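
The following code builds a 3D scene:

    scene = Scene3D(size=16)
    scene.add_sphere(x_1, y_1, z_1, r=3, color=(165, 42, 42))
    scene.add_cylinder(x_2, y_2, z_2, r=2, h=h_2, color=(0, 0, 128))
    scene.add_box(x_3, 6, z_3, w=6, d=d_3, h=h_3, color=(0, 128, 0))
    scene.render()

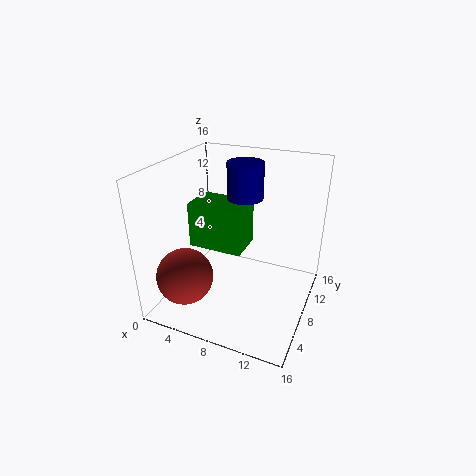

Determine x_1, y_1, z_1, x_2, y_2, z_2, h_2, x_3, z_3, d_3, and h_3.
x_1 = 4, y_1 = 3, z_1 = 5, x_2 = 8, y_2 = 10, z_2 = 12, h_2 = 4, x_3 = 3, z_3 = 7, d_3 = 4, h_3 = 5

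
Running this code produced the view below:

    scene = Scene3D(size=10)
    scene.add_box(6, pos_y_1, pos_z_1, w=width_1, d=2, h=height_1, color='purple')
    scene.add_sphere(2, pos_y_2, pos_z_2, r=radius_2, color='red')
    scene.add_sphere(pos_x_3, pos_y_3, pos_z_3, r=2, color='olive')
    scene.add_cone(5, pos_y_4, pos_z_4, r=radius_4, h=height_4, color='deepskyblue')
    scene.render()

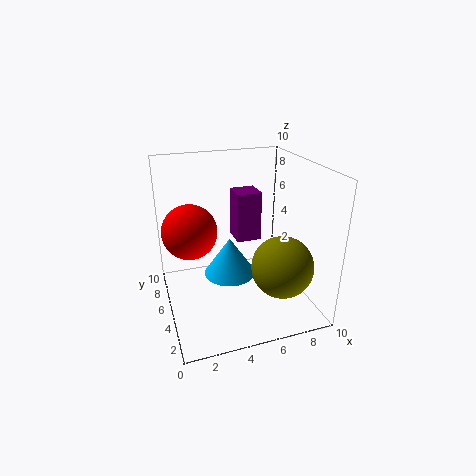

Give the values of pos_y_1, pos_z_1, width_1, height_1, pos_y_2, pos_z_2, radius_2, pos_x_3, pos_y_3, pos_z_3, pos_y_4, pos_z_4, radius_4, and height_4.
pos_y_1 = 8; pos_z_1 = 3; width_1 = 2; height_1 = 4; pos_y_2 = 7; pos_z_2 = 5; radius_2 = 2; pos_x_3 = 7; pos_y_3 = 2; pos_z_3 = 4; pos_y_4 = 7; pos_z_4 = 1; radius_4 = 2; height_4 = 3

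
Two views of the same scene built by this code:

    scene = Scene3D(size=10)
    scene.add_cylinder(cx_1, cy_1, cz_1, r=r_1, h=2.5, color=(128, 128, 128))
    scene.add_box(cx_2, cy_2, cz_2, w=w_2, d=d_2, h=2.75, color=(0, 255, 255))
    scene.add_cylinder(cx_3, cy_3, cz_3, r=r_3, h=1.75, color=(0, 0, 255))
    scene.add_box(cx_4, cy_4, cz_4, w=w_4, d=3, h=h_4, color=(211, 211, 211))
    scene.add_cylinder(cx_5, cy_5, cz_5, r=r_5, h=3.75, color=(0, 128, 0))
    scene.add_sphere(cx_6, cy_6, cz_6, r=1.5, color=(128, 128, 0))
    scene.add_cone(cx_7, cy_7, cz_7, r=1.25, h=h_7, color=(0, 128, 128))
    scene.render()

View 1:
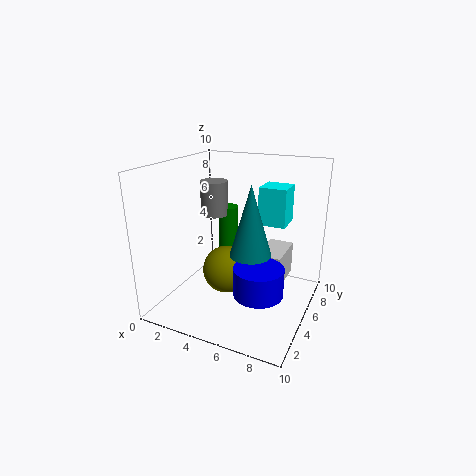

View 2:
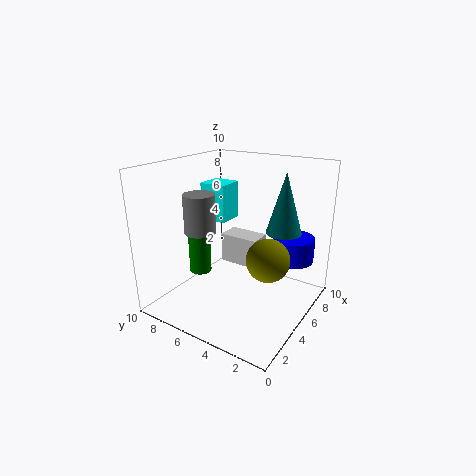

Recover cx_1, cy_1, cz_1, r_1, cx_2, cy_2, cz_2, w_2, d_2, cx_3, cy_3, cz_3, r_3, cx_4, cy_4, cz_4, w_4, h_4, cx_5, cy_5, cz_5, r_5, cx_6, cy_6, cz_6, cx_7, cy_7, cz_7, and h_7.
cx_1 = 2.5; cy_1 = 6.25; cz_1 = 6; r_1 = 1; cx_2 = 5.75; cy_2 = 6.75; cz_2 = 5.5; w_2 = 2; d_2 = 2; cx_3 = 7.75; cy_3 = 2; cz_3 = 3; r_3 = 1.5; cx_4 = 6.5; cy_4 = 4.5; cz_4 = 2; w_4 = 1.75; h_4 = 2.25; cx_5 = 3.25; cy_5 = 7; cz_5 = 2.75; r_5 = 0.75; cx_6 = 5.25; cy_6 = 2.75; cz_6 = 3.75; cx_7 = 7; cy_7 = 2.5; cz_7 = 5.25; h_7 = 4.25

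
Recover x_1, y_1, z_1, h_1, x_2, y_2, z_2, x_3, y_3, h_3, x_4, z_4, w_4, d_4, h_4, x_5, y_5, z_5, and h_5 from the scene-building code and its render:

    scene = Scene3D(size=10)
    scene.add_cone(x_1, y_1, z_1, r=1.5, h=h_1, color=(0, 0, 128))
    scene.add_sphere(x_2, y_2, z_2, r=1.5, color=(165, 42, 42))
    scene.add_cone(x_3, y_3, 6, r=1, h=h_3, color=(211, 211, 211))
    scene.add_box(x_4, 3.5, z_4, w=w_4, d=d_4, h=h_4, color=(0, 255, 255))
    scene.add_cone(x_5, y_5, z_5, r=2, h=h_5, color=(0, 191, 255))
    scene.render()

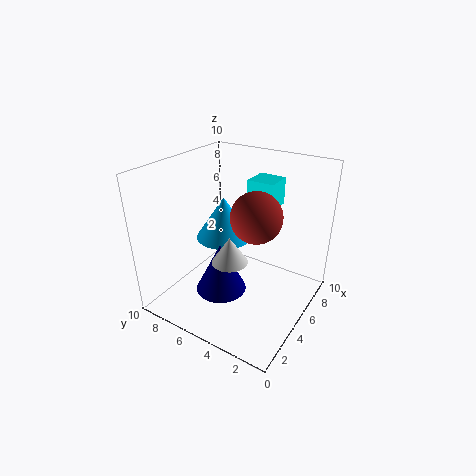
x_1 = 1.5
y_1 = 4
z_1 = 3.5
h_1 = 3
x_2 = 3
y_2 = 2.5
z_2 = 8
x_3 = 1
y_3 = 3
h_3 = 1.5
x_4 = 7
z_4 = 6.5
w_4 = 2
d_4 = 2
h_4 = 2
x_5 = 5.5
y_5 = 6.5
z_5 = 4.5
h_5 = 3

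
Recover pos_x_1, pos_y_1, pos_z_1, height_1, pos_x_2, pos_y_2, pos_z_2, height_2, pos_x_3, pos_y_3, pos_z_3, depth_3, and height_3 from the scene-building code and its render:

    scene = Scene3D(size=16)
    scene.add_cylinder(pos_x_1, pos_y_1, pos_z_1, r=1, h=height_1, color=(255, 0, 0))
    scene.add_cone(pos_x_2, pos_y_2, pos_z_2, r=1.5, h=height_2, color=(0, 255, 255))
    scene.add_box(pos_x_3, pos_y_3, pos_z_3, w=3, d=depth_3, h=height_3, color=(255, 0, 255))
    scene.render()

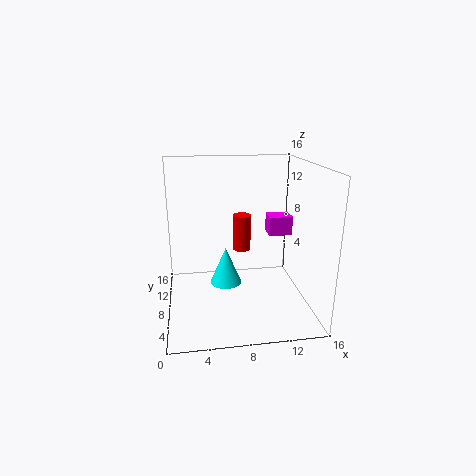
pos_x_1 = 8.5, pos_y_1 = 8.5, pos_z_1 = 6.5, height_1 = 4, pos_x_2 = 6, pos_y_2 = 3, pos_z_2 = 5.5, height_2 = 3.5, pos_x_3 = 13, pos_y_3 = 13, pos_z_3 = 6, depth_3 = 2.5, height_3 = 2.5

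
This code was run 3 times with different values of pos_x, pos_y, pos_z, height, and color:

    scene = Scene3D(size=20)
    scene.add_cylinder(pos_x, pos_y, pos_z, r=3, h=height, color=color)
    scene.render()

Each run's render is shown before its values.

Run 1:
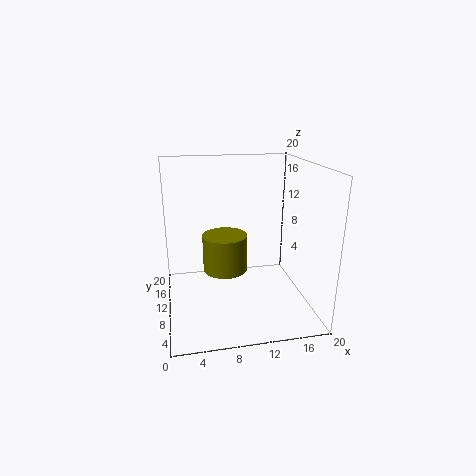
pos_x = 8; pos_y = 9; pos_z = 6; height = 5; color = 'olive'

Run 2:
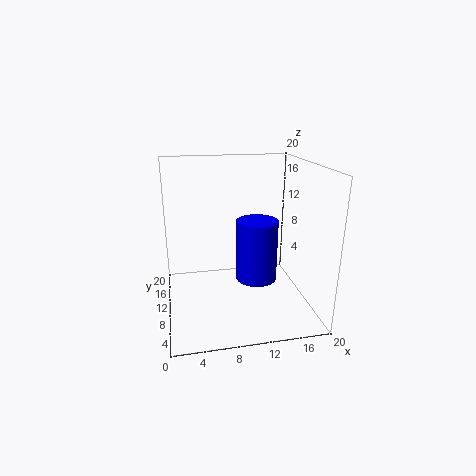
pos_x = 13; pos_y = 11; pos_z = 3; height = 9; color = 'blue'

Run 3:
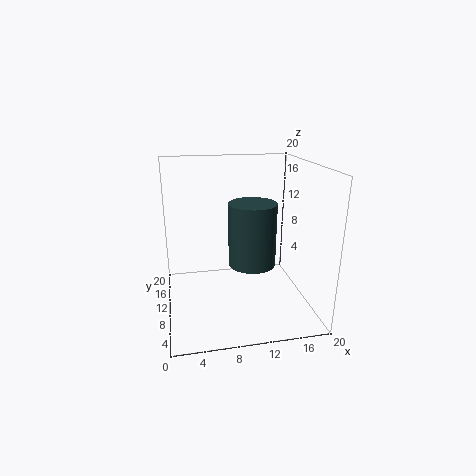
pos_x = 11; pos_y = 6; pos_z = 8; height = 8; color = 'darkslategray'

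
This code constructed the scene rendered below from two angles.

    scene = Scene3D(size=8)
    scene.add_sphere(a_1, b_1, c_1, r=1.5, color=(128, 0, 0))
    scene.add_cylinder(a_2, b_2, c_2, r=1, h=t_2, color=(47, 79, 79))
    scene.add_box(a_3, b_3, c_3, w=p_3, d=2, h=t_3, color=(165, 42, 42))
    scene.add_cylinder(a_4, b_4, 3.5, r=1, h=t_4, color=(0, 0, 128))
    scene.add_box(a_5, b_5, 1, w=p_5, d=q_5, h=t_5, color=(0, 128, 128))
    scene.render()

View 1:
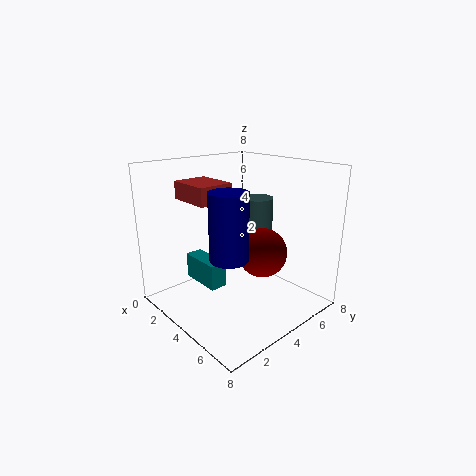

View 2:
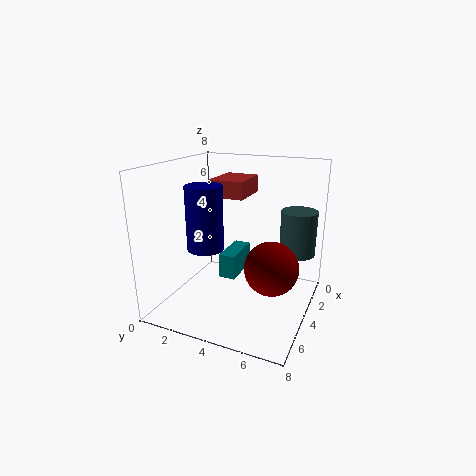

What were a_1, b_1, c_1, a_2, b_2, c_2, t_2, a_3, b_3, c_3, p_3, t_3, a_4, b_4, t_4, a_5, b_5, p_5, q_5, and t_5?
a_1 = 4, b_1 = 6, c_1 = 2.5, a_2 = 2.5, b_2 = 7, c_2 = 3, t_2 = 2.5, a_3 = 1, b_3 = 2, c_3 = 6, p_3 = 2.5, t_3 = 1, a_4 = 5, b_4 = 2.5, t_4 = 3.5, a_5 = 1, b_5 = 2.5, p_5 = 2.5, q_5 = 1, t_5 = 1.5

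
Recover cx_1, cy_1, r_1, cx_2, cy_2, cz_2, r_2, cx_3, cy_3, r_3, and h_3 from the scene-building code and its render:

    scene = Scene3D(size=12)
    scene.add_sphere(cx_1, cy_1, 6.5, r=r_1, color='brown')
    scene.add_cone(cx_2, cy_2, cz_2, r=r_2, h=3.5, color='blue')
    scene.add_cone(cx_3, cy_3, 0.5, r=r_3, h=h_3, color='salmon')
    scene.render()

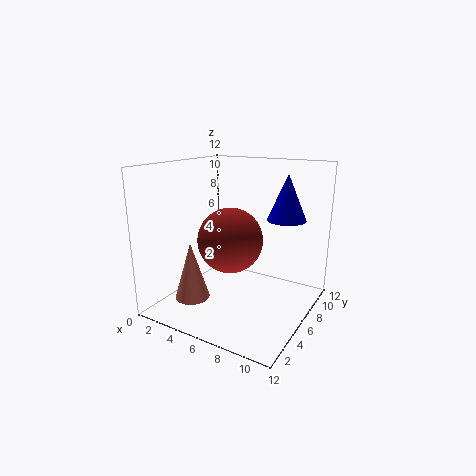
cx_1 = 6.5
cy_1 = 4
r_1 = 2.5
cx_2 = 10
cy_2 = 6.5
cz_2 = 8
r_2 = 1.5
cx_3 = 2.5
cy_3 = 4
r_3 = 1.5
h_3 = 5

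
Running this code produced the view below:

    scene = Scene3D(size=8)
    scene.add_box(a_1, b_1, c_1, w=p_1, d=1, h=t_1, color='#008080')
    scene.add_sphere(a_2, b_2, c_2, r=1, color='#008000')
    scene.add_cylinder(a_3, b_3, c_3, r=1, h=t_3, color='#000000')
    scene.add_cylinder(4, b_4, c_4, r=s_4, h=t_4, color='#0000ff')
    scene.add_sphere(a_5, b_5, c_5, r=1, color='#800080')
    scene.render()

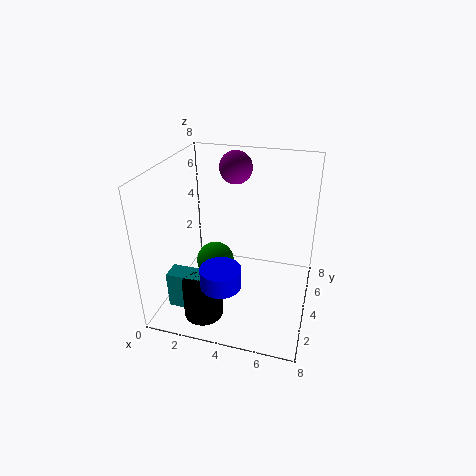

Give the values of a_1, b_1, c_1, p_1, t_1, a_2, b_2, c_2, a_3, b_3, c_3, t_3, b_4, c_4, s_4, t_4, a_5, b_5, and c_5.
a_1 = 1, b_1 = 1, c_1 = 1, p_1 = 2, t_1 = 2, a_2 = 3, b_2 = 3, c_2 = 3, a_3 = 3, b_3 = 1, c_3 = 1, t_3 = 2, b_4 = 1, c_4 = 3, s_4 = 1, t_4 = 1, a_5 = 3, b_5 = 7, c_5 = 7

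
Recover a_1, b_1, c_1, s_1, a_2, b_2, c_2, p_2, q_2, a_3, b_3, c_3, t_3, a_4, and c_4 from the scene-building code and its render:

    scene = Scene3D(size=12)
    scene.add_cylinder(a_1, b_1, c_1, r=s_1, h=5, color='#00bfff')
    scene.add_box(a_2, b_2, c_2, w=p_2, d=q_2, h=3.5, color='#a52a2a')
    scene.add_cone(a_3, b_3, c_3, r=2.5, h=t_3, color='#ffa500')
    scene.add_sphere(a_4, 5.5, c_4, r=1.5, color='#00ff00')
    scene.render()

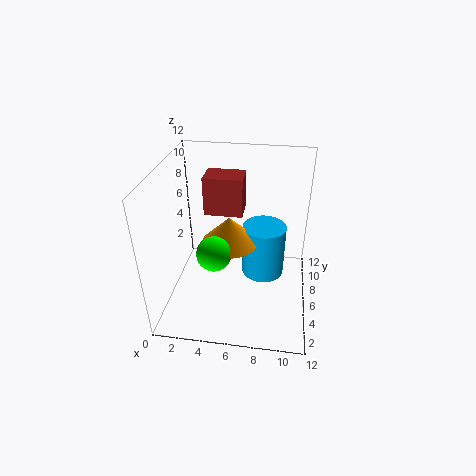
a_1 = 8; b_1 = 9; c_1 = 0.5; s_1 = 2; a_2 = 2.5; b_2 = 8.5; c_2 = 6.5; p_2 = 3.5; q_2 = 2.5; a_3 = 5; b_3 = 7.5; c_3 = 4.5; t_3 = 2.5; a_4 = 4; c_4 = 4.5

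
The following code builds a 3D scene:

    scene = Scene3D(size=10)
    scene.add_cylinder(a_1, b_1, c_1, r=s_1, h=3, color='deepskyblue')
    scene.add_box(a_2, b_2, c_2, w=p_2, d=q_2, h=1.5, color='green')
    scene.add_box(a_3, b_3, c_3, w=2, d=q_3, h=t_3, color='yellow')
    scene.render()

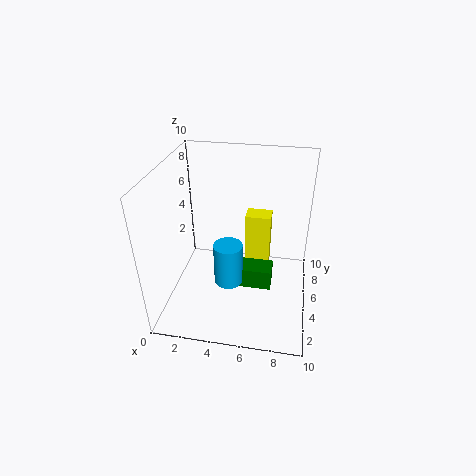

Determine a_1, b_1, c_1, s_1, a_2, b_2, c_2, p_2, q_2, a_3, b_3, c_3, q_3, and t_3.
a_1 = 4.5; b_1 = 4; c_1 = 2; s_1 = 1; a_2 = 4.5; b_2 = 4; c_2 = 1.5; p_2 = 3; q_2 = 1.5; a_3 = 5; b_3 = 8; c_3 = 0.5; q_3 = 1.5; t_3 = 4.5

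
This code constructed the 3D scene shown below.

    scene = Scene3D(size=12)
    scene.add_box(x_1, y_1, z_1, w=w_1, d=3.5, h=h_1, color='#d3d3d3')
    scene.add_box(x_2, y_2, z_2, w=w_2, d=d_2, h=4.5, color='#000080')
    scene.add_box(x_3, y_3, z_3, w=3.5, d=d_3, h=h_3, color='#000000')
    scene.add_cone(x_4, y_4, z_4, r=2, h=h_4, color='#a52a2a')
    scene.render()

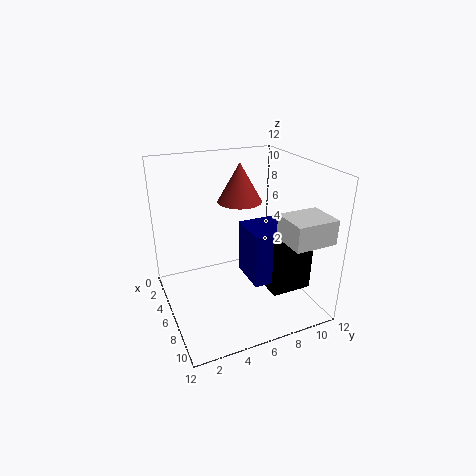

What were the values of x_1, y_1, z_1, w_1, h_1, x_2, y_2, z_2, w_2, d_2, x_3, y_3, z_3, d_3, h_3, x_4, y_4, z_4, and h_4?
x_1 = 8
y_1 = 8.5
z_1 = 6.5
w_1 = 3
h_1 = 2
x_2 = 5
y_2 = 6.5
z_2 = 2.5
w_2 = 3.5
d_2 = 4
x_3 = 5.5
y_3 = 8
z_3 = 1.5
d_3 = 3.5
h_3 = 5
x_4 = 3
y_4 = 7.5
z_4 = 8
h_4 = 3.5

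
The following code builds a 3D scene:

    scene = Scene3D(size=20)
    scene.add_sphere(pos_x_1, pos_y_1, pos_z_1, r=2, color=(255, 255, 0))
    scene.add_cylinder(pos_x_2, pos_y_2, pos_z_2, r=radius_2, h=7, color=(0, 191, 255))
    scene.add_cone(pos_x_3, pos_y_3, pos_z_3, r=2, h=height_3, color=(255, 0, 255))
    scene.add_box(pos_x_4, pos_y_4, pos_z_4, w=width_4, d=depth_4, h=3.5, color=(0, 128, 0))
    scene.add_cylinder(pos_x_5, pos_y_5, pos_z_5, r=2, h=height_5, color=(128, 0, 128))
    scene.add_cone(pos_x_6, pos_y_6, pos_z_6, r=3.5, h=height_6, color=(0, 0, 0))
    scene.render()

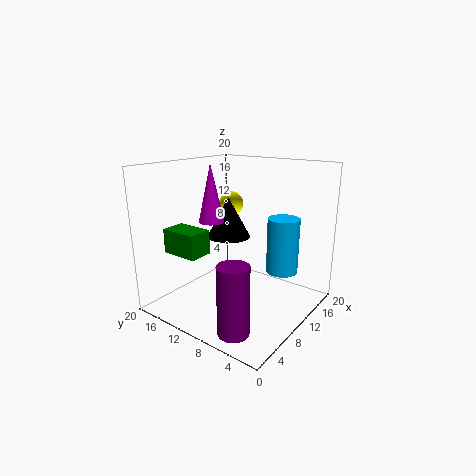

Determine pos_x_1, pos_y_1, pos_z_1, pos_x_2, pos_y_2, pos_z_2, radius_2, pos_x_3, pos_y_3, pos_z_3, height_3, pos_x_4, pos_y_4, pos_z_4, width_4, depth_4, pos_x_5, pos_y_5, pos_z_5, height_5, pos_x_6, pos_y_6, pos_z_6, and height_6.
pos_x_1 = 17.5, pos_y_1 = 17, pos_z_1 = 12.5, pos_x_2 = 10, pos_y_2 = 3, pos_z_2 = 7, radius_2 = 2, pos_x_3 = 12.5, pos_y_3 = 17, pos_z_3 = 10.5, height_3 = 9, pos_x_4 = 4.5, pos_y_4 = 13.5, pos_z_4 = 7.5, width_4 = 3.5, depth_4 = 5.5, pos_x_5 = 3, pos_y_5 = 5.5, pos_z_5 = 0.5, height_5 = 9, pos_x_6 = 15.5, pos_y_6 = 16, pos_z_6 = 7.5, height_6 = 6.5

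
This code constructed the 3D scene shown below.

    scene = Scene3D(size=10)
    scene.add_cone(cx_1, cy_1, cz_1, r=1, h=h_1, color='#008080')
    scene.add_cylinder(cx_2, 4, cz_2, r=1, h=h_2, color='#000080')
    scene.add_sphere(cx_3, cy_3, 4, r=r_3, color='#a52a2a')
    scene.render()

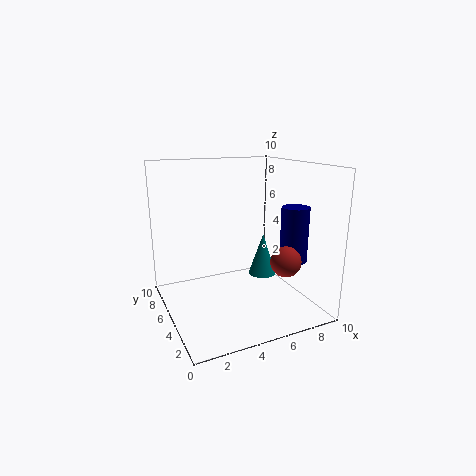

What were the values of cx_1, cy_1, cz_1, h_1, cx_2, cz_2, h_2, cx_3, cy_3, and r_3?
cx_1 = 7; cy_1 = 5; cz_1 = 2; h_1 = 3; cx_2 = 9; cz_2 = 3; h_2 = 4; cx_3 = 7; cy_3 = 2; r_3 = 1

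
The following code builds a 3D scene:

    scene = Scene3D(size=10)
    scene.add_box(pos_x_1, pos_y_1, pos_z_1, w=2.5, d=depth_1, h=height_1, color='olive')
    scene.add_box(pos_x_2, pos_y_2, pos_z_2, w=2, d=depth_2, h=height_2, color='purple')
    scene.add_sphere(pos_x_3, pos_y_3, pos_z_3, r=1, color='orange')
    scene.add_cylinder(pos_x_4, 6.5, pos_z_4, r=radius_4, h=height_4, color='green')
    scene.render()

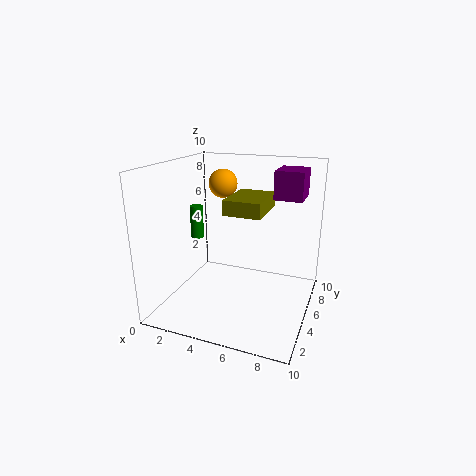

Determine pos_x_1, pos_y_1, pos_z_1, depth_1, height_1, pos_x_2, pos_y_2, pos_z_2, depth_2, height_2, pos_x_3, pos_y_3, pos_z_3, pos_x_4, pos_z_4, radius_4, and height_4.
pos_x_1 = 4.5
pos_y_1 = 3.5
pos_z_1 = 7
depth_1 = 3.5
height_1 = 1
pos_x_2 = 7
pos_y_2 = 6.5
pos_z_2 = 7.5
depth_2 = 2.5
height_2 = 2
pos_x_3 = 3.5
pos_y_3 = 6
pos_z_3 = 8.5
pos_x_4 = 1
pos_z_4 = 4
radius_4 = 0.5
height_4 = 2.5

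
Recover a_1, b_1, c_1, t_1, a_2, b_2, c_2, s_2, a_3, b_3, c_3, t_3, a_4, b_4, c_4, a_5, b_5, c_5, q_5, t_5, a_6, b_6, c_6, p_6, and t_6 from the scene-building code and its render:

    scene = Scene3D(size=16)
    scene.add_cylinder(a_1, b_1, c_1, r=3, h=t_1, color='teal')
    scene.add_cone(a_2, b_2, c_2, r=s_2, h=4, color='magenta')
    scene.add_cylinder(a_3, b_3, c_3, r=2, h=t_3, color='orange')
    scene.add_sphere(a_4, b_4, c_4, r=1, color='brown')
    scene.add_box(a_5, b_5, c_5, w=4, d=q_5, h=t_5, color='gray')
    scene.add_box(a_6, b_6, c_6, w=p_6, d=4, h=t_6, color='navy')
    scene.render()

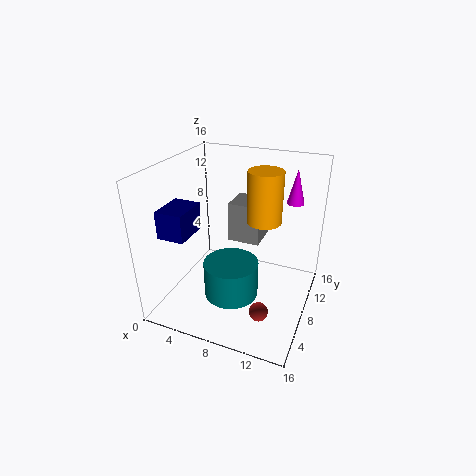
a_1 = 8
b_1 = 6
c_1 = 2
t_1 = 4
a_2 = 13
b_2 = 13
c_2 = 11
s_2 = 1
a_3 = 10
b_3 = 11
c_3 = 9
t_3 = 6
a_4 = 12
b_4 = 4
c_4 = 2
a_5 = 5
b_5 = 12
c_5 = 5
q_5 = 4
t_5 = 5
a_6 = 1
b_6 = 3
c_6 = 9
p_6 = 3
t_6 = 3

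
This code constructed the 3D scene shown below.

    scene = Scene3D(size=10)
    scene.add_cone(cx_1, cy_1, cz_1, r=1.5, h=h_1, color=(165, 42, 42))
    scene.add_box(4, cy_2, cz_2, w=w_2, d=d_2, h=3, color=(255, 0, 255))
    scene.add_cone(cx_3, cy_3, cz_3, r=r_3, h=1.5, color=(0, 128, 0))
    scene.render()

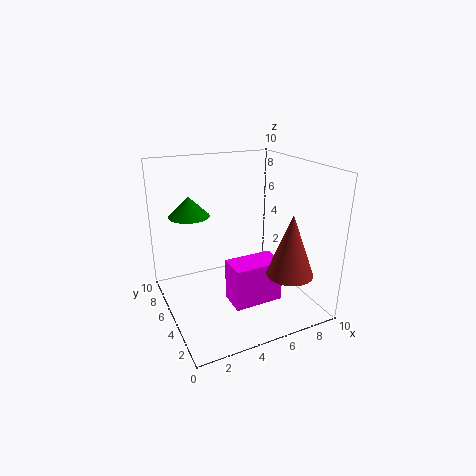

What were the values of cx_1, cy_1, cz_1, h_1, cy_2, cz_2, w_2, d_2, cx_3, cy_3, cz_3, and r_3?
cx_1 = 7
cy_1 = 1.5
cz_1 = 3.5
h_1 = 4
cy_2 = 3
cz_2 = 0.5
w_2 = 3.5
d_2 = 2
cx_3 = 2.5
cy_3 = 8
cz_3 = 6
r_3 = 1.5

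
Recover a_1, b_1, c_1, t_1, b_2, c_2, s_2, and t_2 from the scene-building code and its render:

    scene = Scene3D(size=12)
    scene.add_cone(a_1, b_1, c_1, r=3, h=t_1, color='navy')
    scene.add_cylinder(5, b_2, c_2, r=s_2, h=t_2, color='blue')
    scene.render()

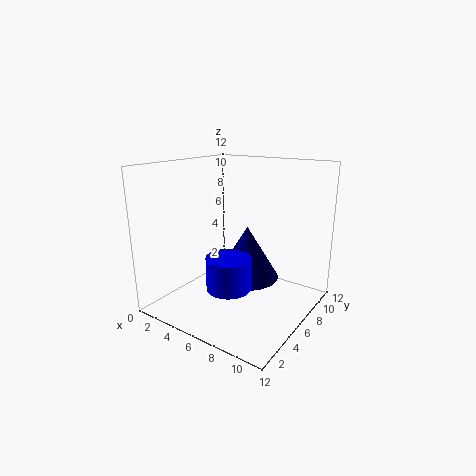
a_1 = 5
b_1 = 9
c_1 = 1
t_1 = 5
b_2 = 6
c_2 = 1
s_2 = 2
t_2 = 3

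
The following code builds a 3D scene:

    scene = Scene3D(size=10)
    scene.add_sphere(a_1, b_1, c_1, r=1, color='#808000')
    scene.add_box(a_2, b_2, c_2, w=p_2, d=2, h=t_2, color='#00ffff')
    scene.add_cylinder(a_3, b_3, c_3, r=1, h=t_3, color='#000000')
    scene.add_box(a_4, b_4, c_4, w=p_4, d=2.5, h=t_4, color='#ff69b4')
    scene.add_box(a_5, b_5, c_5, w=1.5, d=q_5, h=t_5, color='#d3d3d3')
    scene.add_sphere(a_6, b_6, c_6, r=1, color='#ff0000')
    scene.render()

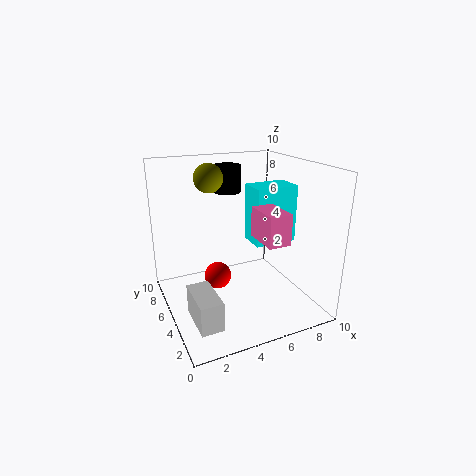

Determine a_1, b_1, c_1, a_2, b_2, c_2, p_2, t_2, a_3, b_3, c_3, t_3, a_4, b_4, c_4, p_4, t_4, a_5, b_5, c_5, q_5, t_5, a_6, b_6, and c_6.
a_1 = 3.5
b_1 = 6.5
c_1 = 9
a_2 = 6
b_2 = 4
c_2 = 4.5
p_2 = 3
t_2 = 4
a_3 = 5.5
b_3 = 8
c_3 = 7.5
t_3 = 2
a_4 = 5.5
b_4 = 1.5
c_4 = 5.5
p_4 = 1.5
t_4 = 2
a_5 = 1
b_5 = 1.5
c_5 = 0.5
q_5 = 3
t_5 = 2
a_6 = 4
b_6 = 6.5
c_6 = 1.5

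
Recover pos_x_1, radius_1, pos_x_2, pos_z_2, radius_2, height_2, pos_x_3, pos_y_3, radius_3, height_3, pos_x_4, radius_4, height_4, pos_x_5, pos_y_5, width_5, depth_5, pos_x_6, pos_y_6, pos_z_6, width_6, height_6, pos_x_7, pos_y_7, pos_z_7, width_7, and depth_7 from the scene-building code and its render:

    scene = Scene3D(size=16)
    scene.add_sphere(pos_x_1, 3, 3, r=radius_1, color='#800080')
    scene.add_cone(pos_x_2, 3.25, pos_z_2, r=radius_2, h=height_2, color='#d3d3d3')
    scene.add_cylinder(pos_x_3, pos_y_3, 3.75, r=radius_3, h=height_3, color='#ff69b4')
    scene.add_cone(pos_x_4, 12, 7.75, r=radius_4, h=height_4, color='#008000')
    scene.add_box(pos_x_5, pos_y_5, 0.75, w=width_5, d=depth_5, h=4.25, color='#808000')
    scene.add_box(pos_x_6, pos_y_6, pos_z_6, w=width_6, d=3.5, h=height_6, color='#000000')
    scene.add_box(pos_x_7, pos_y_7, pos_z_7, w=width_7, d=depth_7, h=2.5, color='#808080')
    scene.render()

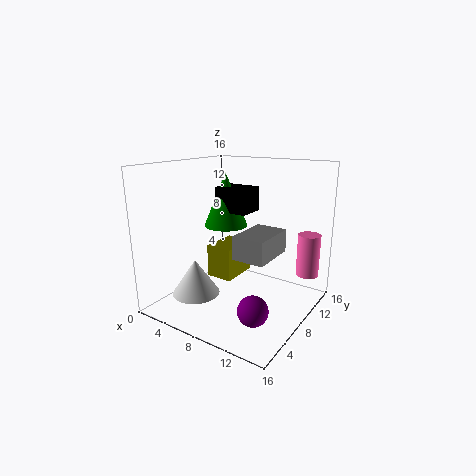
pos_x_1 = 13, radius_1 = 1.5, pos_x_2 = 5.75, pos_z_2 = 2.75, radius_2 = 2.5, height_2 = 3.75, pos_x_3 = 14.75, pos_y_3 = 12, radius_3 = 1.25, height_3 = 4.75, pos_x_4 = 3.5, radius_4 = 2.75, height_4 = 6.75, pos_x_5 = 1.5, pos_y_5 = 10.5, width_5 = 3.5, depth_5 = 5, pos_x_6 = 2.75, pos_y_6 = 10.75, pos_z_6 = 9.75, width_6 = 4.25, height_6 = 3, pos_x_7 = 9.25, pos_y_7 = 5, pos_z_7 = 6.75, width_7 = 3.5, depth_7 = 5.25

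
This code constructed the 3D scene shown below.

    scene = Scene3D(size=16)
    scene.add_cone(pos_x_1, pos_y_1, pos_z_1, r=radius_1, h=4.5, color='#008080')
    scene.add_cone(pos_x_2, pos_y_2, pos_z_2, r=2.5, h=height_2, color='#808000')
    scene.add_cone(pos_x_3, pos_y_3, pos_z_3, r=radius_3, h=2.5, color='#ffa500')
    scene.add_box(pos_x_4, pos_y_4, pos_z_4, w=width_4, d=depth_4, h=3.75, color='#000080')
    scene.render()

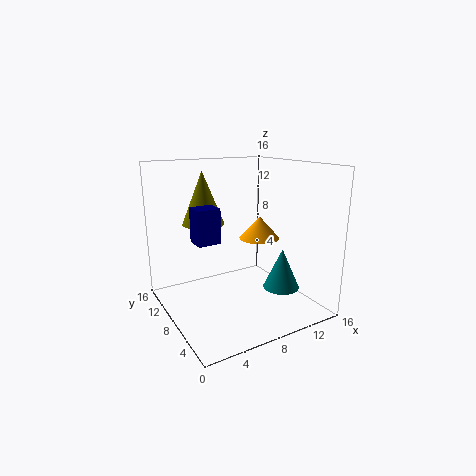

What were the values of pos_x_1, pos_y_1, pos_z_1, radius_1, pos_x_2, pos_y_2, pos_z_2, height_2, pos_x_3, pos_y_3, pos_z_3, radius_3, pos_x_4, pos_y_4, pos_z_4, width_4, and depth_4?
pos_x_1 = 11.75
pos_y_1 = 4.75
pos_z_1 = 2.5
radius_1 = 2
pos_x_2 = 6
pos_y_2 = 12.75
pos_z_2 = 8.75
height_2 = 6.25
pos_x_3 = 10.5
pos_y_3 = 7.5
pos_z_3 = 7.75
radius_3 = 2.25
pos_x_4 = 3
pos_y_4 = 7.25
pos_z_4 = 8
width_4 = 2.5
depth_4 = 2.25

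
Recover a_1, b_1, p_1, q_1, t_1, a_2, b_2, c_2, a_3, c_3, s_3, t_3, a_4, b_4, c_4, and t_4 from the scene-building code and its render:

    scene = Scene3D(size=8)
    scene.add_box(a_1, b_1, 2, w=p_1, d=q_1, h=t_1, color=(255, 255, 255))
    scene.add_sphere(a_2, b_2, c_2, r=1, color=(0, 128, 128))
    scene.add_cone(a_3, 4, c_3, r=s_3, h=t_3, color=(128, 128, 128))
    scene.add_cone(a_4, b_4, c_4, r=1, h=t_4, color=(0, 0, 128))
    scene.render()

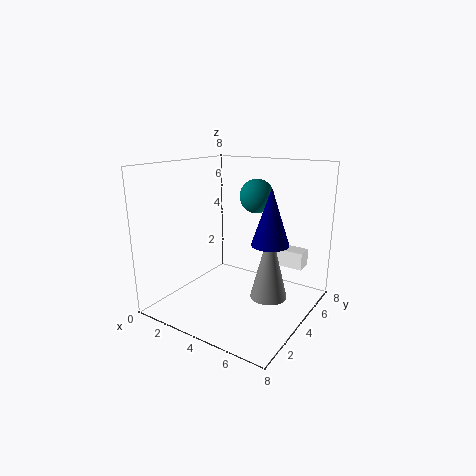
a_1 = 5, b_1 = 6, p_1 = 2, q_1 = 1, t_1 = 1, a_2 = 4, b_2 = 6, c_2 = 6, a_3 = 6, c_3 = 1, s_3 = 1, t_3 = 4, a_4 = 6, b_4 = 4, c_4 = 4, t_4 = 3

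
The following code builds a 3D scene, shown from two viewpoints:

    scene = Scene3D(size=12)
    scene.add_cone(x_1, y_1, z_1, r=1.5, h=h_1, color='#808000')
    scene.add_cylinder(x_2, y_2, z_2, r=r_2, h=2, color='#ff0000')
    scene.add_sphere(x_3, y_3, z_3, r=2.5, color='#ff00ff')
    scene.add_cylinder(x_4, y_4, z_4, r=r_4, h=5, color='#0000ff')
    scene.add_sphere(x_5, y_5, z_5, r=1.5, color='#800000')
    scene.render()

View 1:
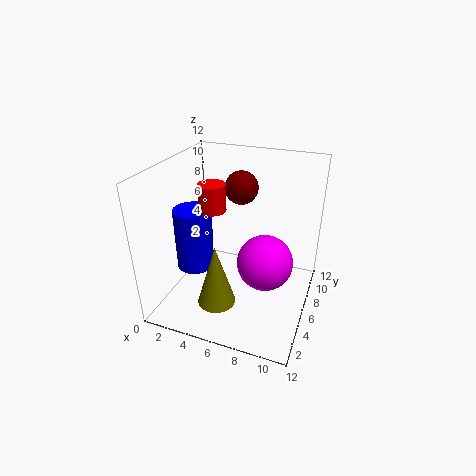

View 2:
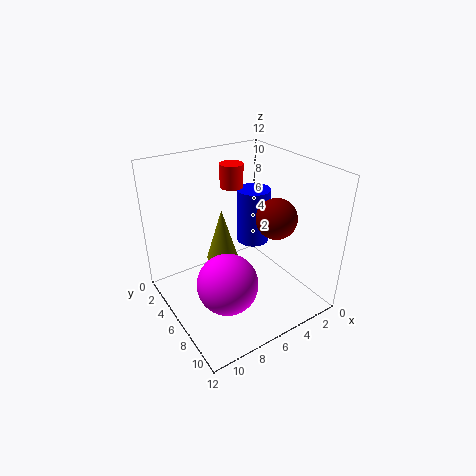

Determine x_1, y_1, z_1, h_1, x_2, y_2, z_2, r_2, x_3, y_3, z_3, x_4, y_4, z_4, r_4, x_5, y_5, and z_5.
x_1 = 5.5, y_1 = 2.5, z_1 = 2, h_1 = 5, x_2 = 5, y_2 = 3.5, z_2 = 9.5, r_2 = 1, x_3 = 8, y_3 = 7.5, z_3 = 3, x_4 = 3, y_4 = 4, z_4 = 4, r_4 = 1.5, x_5 = 5, y_5 = 9.5, z_5 = 9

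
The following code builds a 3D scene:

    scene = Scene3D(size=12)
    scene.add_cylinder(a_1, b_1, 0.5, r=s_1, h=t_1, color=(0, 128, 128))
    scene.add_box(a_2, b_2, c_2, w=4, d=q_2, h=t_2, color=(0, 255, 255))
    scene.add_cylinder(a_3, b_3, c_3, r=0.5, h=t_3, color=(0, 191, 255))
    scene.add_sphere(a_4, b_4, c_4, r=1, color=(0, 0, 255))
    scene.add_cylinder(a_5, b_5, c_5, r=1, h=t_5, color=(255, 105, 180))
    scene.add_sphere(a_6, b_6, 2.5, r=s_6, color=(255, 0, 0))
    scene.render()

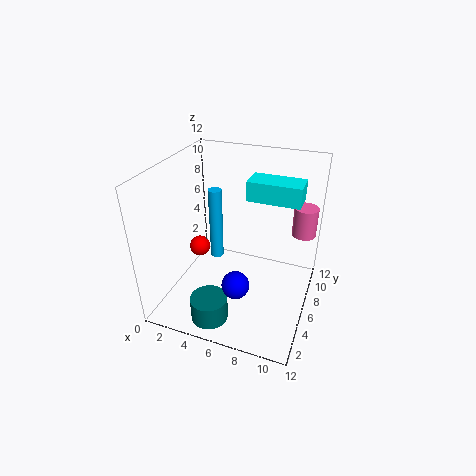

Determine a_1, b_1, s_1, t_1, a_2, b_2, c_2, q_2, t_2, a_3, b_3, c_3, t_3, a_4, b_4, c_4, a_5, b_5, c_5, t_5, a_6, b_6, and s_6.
a_1 = 5; b_1 = 2; s_1 = 1.5; t_1 = 2; a_2 = 7; b_2 = 5; c_2 = 10; q_2 = 2; t_2 = 1.5; a_3 = 5; b_3 = 4; c_3 = 5.5; t_3 = 5.5; a_4 = 7.5; b_4 = 1.5; c_4 = 5; a_5 = 11; b_5 = 8.5; c_5 = 6; t_5 = 2.5; a_6 = 1; b_6 = 8.5; s_6 = 1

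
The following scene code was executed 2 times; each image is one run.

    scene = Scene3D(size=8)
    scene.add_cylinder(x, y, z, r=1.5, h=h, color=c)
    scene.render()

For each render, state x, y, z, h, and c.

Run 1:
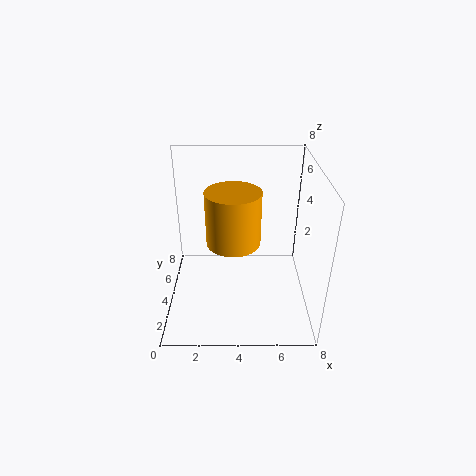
x = 3.75, y = 4, z = 3.75, h = 3, c = 'orange'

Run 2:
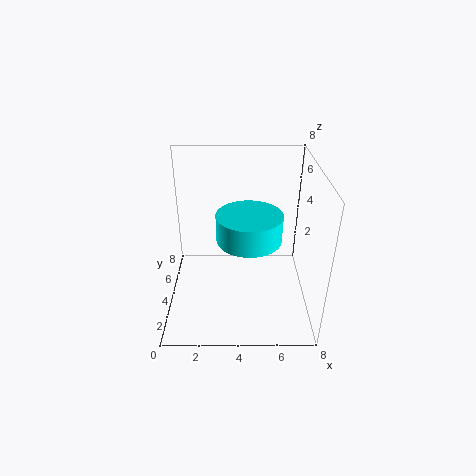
x = 4.5, y = 1.5, z = 5.5, h = 1.25, c = 'cyan'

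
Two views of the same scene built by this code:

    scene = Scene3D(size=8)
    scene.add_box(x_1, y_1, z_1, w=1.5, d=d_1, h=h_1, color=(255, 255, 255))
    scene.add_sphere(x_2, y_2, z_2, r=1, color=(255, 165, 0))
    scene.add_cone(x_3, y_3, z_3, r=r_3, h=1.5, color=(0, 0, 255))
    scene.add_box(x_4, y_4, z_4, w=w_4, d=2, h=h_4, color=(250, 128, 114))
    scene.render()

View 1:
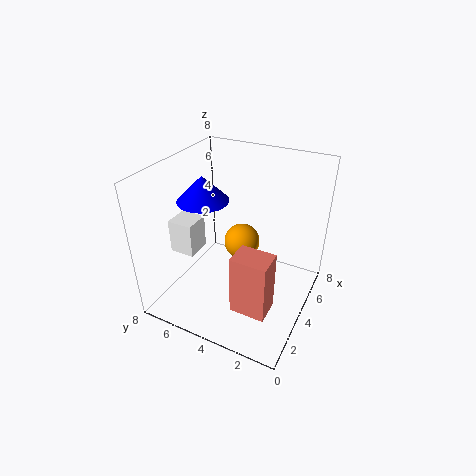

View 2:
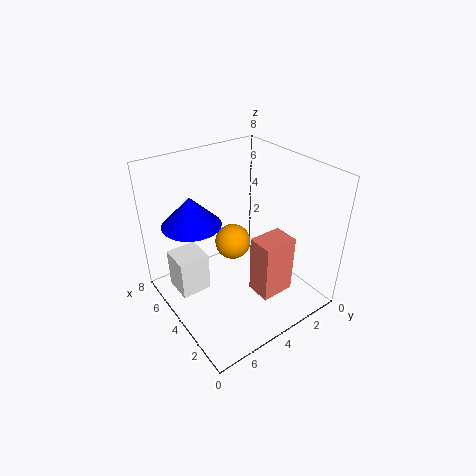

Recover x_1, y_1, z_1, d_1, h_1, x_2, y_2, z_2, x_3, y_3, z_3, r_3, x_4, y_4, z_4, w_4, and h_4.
x_1 = 3, y_1 = 6.5, z_1 = 2.5, d_1 = 1.5, h_1 = 2, x_2 = 4.5, y_2 = 4, z_2 = 3.5, x_3 = 4.5, y_3 = 6.5, z_3 = 5.5, r_3 = 1.5, x_4 = 2, y_4 = 1.5, z_4 = 0.5, w_4 = 1.5, h_4 = 3.5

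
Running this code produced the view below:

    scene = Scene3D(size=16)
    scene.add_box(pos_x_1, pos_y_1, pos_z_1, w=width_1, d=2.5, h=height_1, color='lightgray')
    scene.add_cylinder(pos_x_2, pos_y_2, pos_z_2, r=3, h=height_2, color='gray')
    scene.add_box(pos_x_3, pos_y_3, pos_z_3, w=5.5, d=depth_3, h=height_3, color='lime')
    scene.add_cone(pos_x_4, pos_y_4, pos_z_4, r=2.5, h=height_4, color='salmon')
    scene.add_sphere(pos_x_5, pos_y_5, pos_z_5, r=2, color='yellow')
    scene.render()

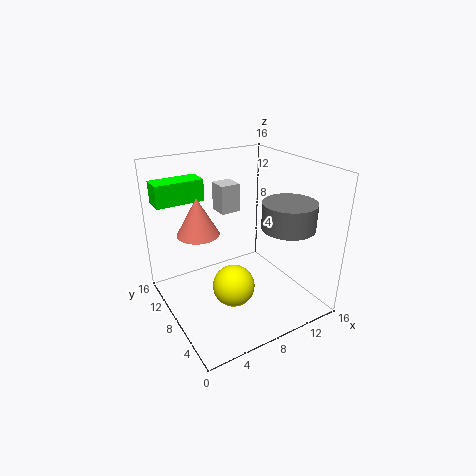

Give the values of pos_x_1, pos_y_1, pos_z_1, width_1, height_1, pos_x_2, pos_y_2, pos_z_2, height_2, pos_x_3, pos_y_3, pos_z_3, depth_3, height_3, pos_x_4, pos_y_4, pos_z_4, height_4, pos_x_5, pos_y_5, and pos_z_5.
pos_x_1 = 8.5; pos_y_1 = 12.5; pos_z_1 = 9; width_1 = 2.5; height_1 = 3.5; pos_x_2 = 13; pos_y_2 = 5.5; pos_z_2 = 9; height_2 = 3; pos_x_3 = 0.5; pos_y_3 = 12; pos_z_3 = 11.5; depth_3 = 2.5; height_3 = 2.5; pos_x_4 = 5; pos_y_4 = 12; pos_z_4 = 7.5; height_4 = 4.5; pos_x_5 = 4.5; pos_y_5 = 3; pos_z_5 = 6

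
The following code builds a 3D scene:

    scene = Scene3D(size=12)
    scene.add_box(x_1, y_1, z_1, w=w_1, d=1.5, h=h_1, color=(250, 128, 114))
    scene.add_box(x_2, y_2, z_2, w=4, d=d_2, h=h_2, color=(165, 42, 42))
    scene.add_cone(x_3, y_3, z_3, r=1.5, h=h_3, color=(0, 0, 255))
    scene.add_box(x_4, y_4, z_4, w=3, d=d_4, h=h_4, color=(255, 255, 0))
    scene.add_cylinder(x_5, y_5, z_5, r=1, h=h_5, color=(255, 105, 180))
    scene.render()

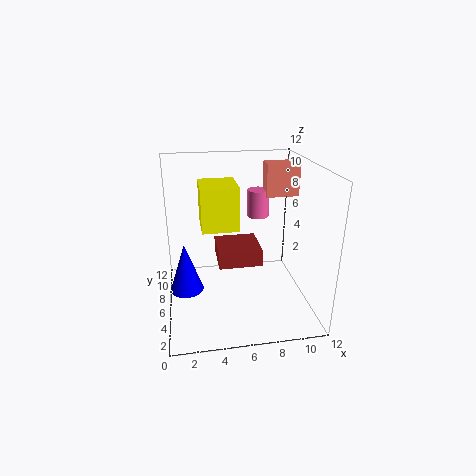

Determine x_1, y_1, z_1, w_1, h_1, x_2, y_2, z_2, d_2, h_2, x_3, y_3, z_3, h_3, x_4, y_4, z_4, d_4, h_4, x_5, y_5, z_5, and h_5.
x_1 = 9
y_1 = 8.5
z_1 = 8.5
w_1 = 3
h_1 = 3
x_2 = 4.5
y_2 = 7
z_2 = 2.5
d_2 = 4
h_2 = 1.5
x_3 = 1.5
y_3 = 7.5
z_3 = 0.5
h_3 = 4.5
x_4 = 3
y_4 = 5
z_4 = 7
d_4 = 3.5
h_4 = 3.5
x_5 = 8.5
y_5 = 9.5
z_5 = 6.5
h_5 = 2.5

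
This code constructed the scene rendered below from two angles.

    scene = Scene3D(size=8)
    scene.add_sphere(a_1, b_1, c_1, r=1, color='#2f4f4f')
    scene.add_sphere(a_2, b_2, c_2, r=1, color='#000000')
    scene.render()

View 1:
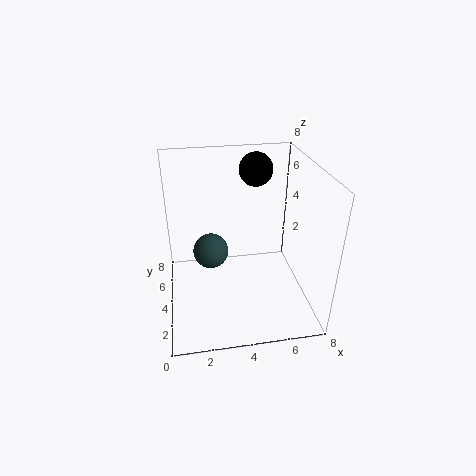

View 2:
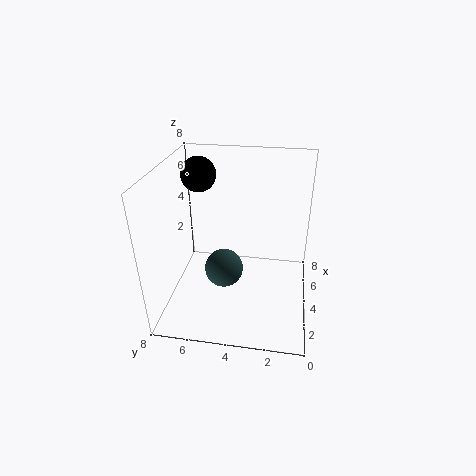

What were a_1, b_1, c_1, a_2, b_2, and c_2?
a_1 = 2.5, b_1 = 4.5, c_1 = 3, a_2 = 5.5, b_2 = 6.5, c_2 = 7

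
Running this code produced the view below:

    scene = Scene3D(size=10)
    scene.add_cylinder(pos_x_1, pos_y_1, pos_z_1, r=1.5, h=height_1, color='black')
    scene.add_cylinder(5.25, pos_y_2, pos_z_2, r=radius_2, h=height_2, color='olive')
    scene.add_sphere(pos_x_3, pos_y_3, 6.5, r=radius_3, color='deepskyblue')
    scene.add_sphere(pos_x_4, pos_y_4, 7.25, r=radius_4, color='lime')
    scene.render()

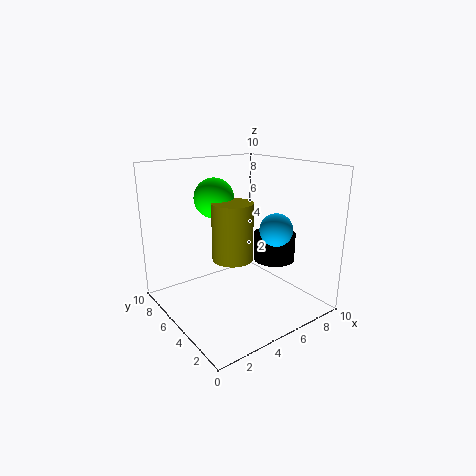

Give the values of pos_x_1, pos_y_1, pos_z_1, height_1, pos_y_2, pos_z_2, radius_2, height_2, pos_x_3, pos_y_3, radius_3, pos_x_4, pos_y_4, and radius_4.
pos_x_1 = 7.75; pos_y_1 = 4.25; pos_z_1 = 3; height_1 = 2; pos_y_2 = 6; pos_z_2 = 3; radius_2 = 1.5; height_2 = 4.25; pos_x_3 = 5.25; pos_y_3 = 1.5; radius_3 = 1; pos_x_4 = 5; pos_y_4 = 8; radius_4 = 1.5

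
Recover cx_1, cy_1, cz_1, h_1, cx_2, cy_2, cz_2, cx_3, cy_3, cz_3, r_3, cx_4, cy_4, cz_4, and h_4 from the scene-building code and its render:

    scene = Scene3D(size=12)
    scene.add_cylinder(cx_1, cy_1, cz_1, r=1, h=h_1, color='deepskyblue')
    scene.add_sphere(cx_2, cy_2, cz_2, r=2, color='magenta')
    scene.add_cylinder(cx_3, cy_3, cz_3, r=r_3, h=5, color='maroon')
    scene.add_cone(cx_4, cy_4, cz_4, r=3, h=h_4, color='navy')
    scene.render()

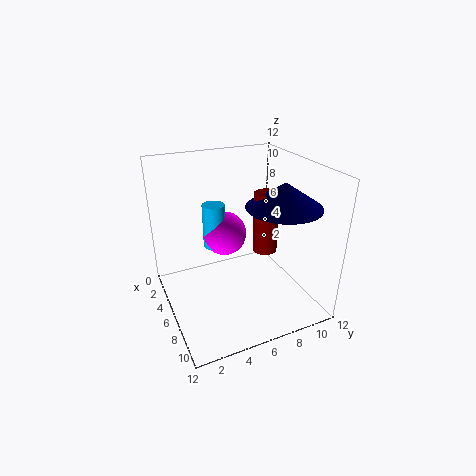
cx_1 = 3; cy_1 = 5; cz_1 = 4; h_1 = 4; cx_2 = 3; cy_2 = 6; cz_2 = 5; cx_3 = 7; cy_3 = 8; cz_3 = 5; r_3 = 1; cx_4 = 8; cy_4 = 9; cz_4 = 9; h_4 = 2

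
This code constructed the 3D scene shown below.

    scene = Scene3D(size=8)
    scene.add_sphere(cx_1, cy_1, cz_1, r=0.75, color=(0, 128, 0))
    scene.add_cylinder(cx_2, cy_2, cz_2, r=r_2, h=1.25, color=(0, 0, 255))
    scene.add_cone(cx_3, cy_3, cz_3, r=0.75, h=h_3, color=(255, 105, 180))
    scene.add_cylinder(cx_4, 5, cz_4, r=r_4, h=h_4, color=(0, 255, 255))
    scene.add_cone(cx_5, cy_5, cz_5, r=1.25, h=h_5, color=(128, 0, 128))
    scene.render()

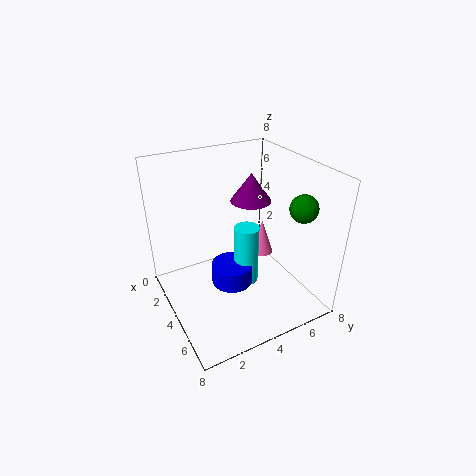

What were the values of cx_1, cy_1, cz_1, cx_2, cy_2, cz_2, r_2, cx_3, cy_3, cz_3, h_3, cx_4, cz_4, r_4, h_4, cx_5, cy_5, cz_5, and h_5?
cx_1 = 6; cy_1 = 6.75; cz_1 = 6; cx_2 = 3.25; cy_2 = 4; cz_2 = 0.5; r_2 = 1.25; cx_3 = 2.25; cy_3 = 6.75; cz_3 = 1.25; h_3 = 2.25; cx_4 = 3.25; cz_4 = 0.25; r_4 = 0.75; h_4 = 3.75; cx_5 = 2; cy_5 = 6; cz_5 = 5; h_5 = 1.75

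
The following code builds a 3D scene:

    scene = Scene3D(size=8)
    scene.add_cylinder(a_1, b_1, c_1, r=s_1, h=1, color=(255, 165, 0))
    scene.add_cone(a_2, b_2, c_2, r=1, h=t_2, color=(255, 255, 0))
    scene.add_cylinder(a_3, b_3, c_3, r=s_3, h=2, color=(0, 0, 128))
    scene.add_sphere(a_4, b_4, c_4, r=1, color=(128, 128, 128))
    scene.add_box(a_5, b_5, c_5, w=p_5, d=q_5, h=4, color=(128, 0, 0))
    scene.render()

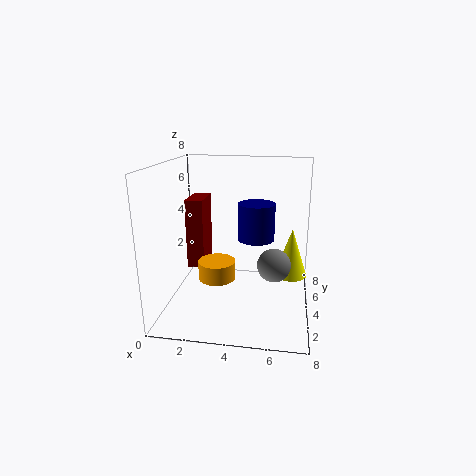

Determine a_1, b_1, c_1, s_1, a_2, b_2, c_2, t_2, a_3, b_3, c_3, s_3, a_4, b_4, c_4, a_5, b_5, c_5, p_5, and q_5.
a_1 = 3; b_1 = 3; c_1 = 2; s_1 = 1; a_2 = 7; b_2 = 6; c_2 = 1; t_2 = 3; a_3 = 5; b_3 = 4; c_3 = 4; s_3 = 1; a_4 = 6; b_4 = 5; c_4 = 2; a_5 = 1; b_5 = 4; c_5 = 2; p_5 = 1; q_5 = 2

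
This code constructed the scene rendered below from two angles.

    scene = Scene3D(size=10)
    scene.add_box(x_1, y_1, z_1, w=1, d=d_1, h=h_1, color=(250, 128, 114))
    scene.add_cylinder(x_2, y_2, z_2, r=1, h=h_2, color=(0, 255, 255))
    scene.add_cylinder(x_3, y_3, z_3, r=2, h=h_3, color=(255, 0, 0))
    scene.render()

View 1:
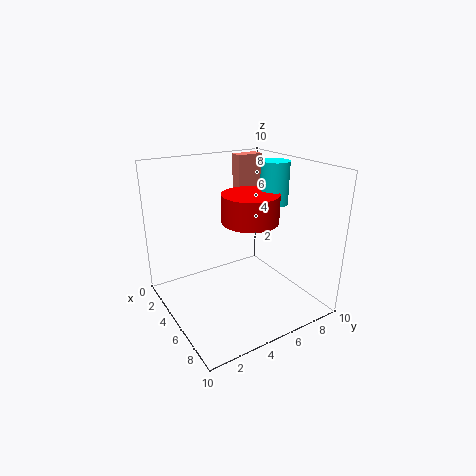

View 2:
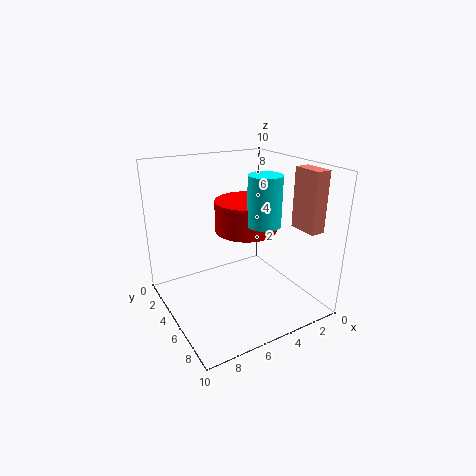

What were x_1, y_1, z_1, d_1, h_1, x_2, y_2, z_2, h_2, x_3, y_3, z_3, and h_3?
x_1 = 1; y_1 = 7; z_1 = 6; d_1 = 2; h_1 = 4; x_2 = 5; y_2 = 8; z_2 = 7; h_2 = 3; x_3 = 5; y_3 = 6; z_3 = 6; h_3 = 2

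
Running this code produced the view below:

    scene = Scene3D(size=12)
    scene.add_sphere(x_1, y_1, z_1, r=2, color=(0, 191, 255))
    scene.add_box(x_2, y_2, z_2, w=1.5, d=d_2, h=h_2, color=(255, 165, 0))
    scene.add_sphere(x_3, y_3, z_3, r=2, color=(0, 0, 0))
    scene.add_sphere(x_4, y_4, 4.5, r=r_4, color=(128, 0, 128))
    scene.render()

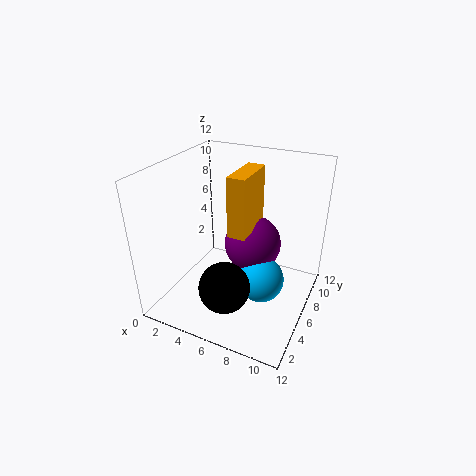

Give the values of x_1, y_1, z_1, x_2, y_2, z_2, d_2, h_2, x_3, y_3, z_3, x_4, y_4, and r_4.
x_1 = 8
y_1 = 6.5
z_1 = 2
x_2 = 5.5
y_2 = 5
z_2 = 6.5
d_2 = 4
h_2 = 5
x_3 = 6.5
y_3 = 2.5
z_3 = 3.5
x_4 = 6.5
y_4 = 8
r_4 = 2.5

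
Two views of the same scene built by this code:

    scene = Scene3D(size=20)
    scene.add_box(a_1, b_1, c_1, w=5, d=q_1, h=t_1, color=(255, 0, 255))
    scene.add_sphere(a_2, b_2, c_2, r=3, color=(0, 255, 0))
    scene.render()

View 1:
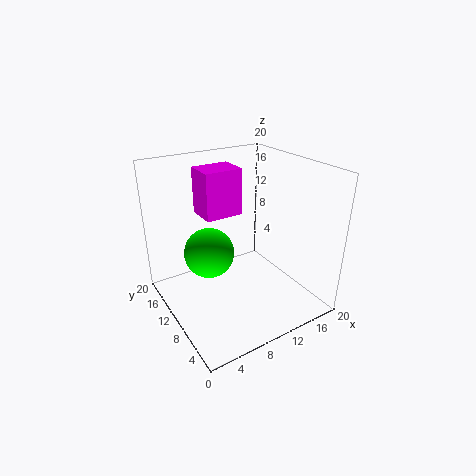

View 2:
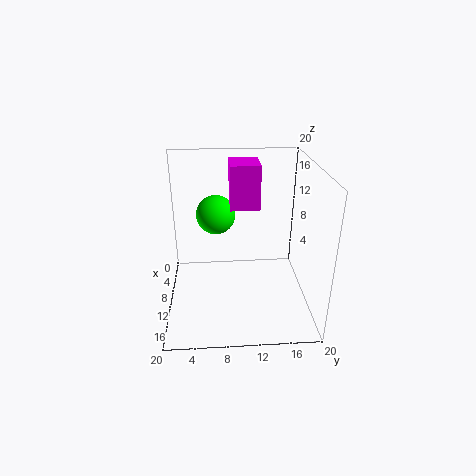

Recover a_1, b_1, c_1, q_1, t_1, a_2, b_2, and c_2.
a_1 = 5; b_1 = 9; c_1 = 14; q_1 = 4; t_1 = 6; a_2 = 4; b_2 = 7; c_2 = 11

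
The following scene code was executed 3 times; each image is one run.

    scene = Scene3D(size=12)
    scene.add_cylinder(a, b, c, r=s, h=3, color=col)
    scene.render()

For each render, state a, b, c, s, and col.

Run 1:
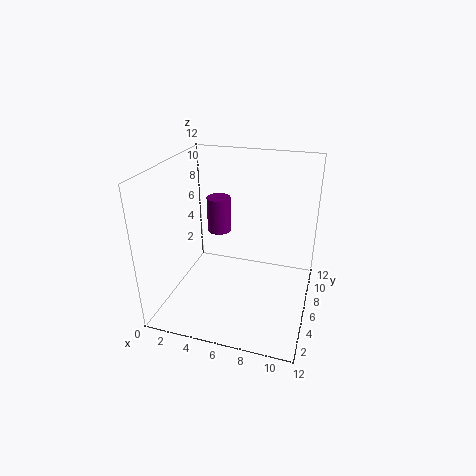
a = 4, b = 7, c = 6, s = 1, col = 'purple'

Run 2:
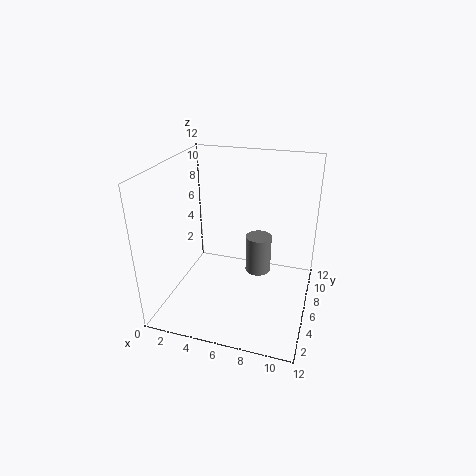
a = 8, b = 5, c = 4, s = 1, col = 'gray'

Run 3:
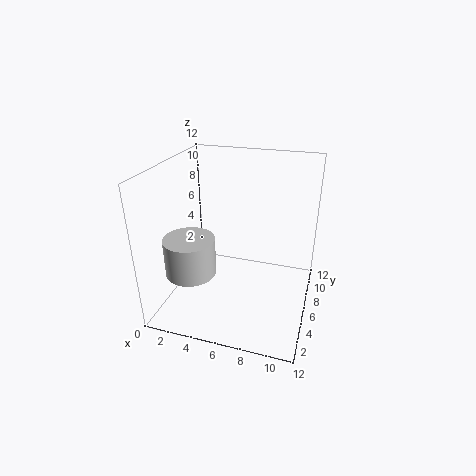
a = 3, b = 3, c = 4, s = 2, col = 'lightgray'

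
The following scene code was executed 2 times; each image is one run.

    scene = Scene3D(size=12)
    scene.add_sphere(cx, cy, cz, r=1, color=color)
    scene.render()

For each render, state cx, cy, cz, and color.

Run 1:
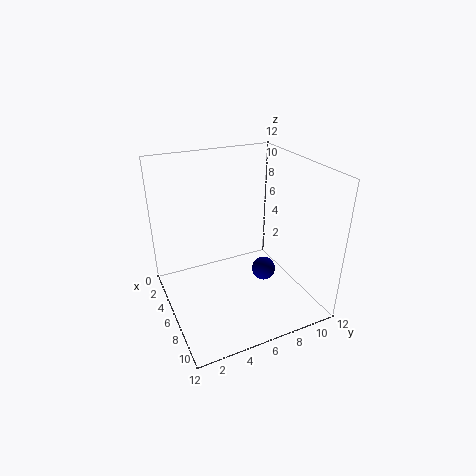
cx = 7
cy = 8
cz = 3
color = 'navy'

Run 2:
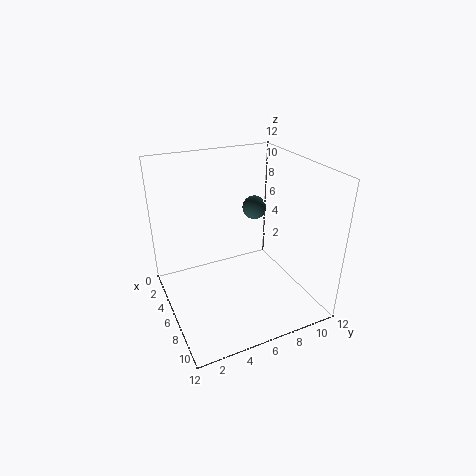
cx = 5
cy = 8
cz = 8
color = 'darkslategray'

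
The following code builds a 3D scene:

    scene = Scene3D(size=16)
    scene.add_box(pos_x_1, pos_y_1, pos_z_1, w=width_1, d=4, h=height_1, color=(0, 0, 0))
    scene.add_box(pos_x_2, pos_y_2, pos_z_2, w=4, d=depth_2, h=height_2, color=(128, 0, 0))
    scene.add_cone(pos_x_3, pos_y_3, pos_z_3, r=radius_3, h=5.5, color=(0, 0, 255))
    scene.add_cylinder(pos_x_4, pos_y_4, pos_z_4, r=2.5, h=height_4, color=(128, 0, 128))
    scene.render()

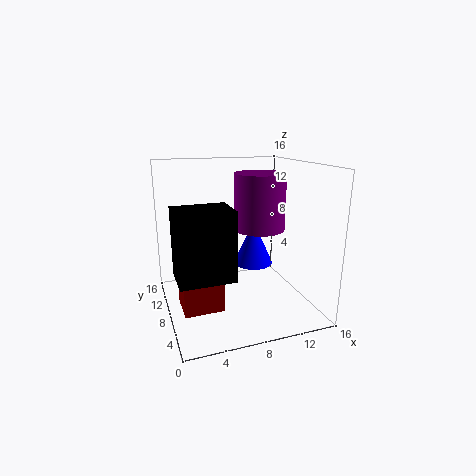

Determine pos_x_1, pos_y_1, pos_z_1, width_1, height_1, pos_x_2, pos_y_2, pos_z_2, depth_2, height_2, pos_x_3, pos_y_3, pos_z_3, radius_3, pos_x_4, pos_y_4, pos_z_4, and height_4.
pos_x_1 = 0.5; pos_y_1 = 2.5; pos_z_1 = 5.5; width_1 = 5.5; height_1 = 7; pos_x_2 = 1; pos_y_2 = 3.5; pos_z_2 = 2; depth_2 = 3.5; height_2 = 3.5; pos_x_3 = 11.5; pos_y_3 = 12; pos_z_3 = 3; radius_3 = 2.5; pos_x_4 = 9; pos_y_4 = 4.5; pos_z_4 = 10; height_4 = 5.5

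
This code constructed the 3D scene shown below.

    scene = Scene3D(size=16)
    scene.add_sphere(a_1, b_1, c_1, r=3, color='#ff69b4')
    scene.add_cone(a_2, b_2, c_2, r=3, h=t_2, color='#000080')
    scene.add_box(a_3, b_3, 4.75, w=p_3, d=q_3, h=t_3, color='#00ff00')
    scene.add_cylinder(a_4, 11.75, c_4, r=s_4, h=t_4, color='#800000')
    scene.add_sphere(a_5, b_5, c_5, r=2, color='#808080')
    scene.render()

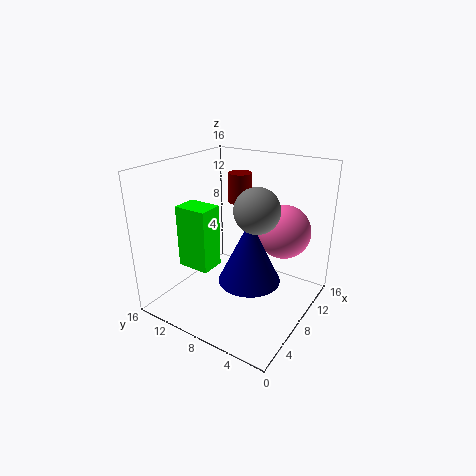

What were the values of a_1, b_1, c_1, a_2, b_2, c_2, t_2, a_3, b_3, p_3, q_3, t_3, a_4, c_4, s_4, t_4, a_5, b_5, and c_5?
a_1 = 11.25; b_1 = 4; c_1 = 8.5; a_2 = 4.25; b_2 = 4.25; c_2 = 6; t_2 = 6.25; a_3 = 4.25; b_3 = 9.75; p_3 = 2.75; q_3 = 3.75; t_3 = 7; a_4 = 14.25; c_4 = 9.75; s_4 = 1.5; t_4 = 3.75; a_5 = 3.25; b_5 = 3; c_5 = 13.75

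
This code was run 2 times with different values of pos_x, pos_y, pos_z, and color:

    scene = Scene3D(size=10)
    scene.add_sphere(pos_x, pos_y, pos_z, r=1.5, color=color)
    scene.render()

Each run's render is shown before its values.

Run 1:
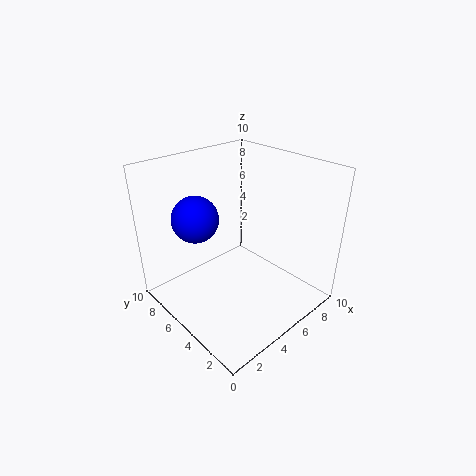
pos_x = 2.25, pos_y = 6, pos_z = 7, color = 'blue'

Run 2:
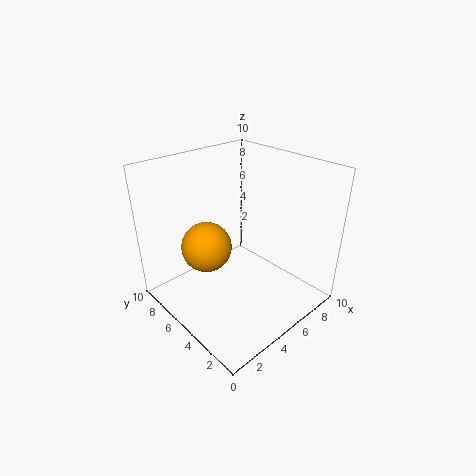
pos_x = 1.75, pos_y = 4.25, pos_z = 6, color = 'orange'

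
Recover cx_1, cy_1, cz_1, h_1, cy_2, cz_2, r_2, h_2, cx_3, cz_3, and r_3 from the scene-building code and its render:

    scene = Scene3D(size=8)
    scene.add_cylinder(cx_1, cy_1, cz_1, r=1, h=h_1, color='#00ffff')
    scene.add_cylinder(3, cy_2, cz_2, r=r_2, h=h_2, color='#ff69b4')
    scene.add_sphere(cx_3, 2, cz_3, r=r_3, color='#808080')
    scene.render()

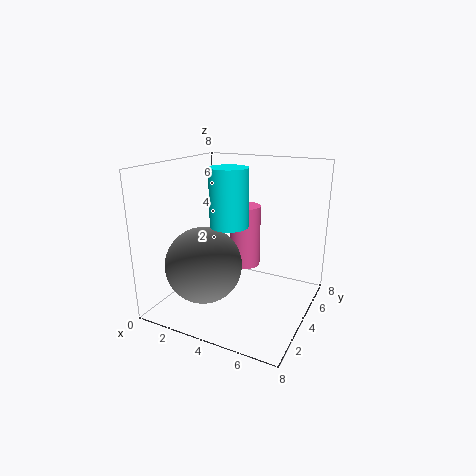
cx_1 = 4
cy_1 = 3
cz_1 = 5
h_1 = 3
cy_2 = 7
cz_2 = 1
r_2 = 1
h_2 = 4
cx_3 = 3
cz_3 = 3
r_3 = 2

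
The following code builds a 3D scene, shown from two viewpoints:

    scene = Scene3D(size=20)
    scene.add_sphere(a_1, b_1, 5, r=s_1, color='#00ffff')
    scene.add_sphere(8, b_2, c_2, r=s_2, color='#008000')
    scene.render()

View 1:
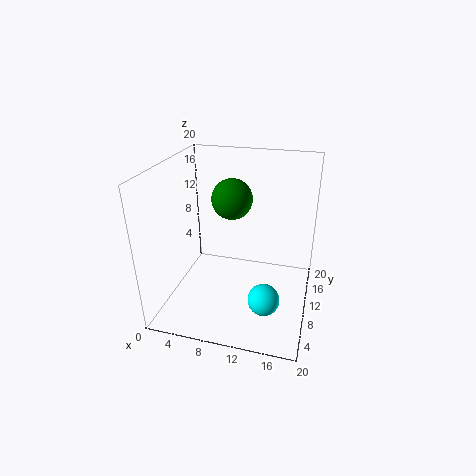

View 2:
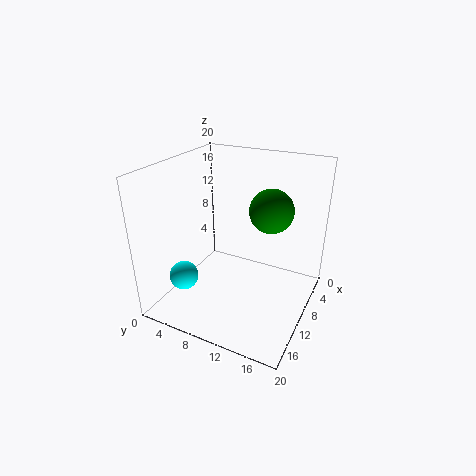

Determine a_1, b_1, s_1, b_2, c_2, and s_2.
a_1 = 15
b_1 = 4
s_1 = 2
b_2 = 14
c_2 = 14
s_2 = 3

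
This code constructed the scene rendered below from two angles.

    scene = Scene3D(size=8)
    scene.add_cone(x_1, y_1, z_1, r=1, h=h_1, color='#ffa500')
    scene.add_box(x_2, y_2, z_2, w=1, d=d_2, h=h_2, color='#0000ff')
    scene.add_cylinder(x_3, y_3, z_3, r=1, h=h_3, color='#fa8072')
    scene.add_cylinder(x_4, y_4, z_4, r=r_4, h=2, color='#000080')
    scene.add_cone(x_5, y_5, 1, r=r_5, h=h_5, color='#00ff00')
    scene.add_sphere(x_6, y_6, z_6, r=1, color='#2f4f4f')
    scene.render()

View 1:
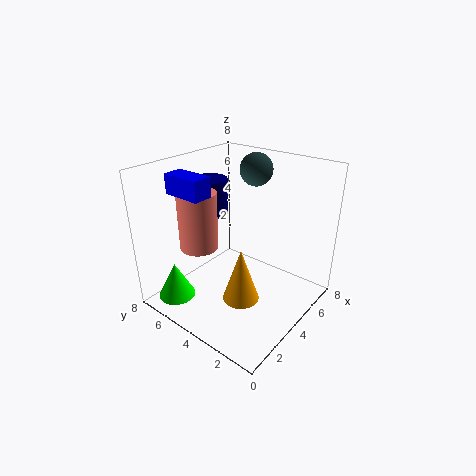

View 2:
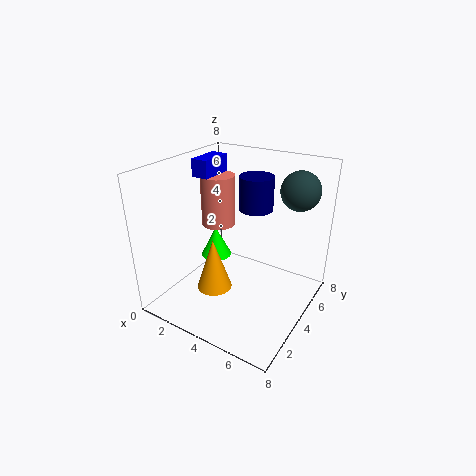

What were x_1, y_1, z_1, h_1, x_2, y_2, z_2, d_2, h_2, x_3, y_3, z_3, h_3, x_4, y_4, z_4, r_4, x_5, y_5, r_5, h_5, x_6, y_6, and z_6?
x_1 = 3, y_1 = 3, z_1 = 1, h_1 = 3, x_2 = 1, y_2 = 4, z_2 = 7, d_2 = 2, h_2 = 1, x_3 = 2, y_3 = 5, z_3 = 4, h_3 = 3, x_4 = 4, y_4 = 6, z_4 = 5, r_4 = 1, x_5 = 1, y_5 = 6, r_5 = 1, h_5 = 2, x_6 = 7, y_6 = 5, z_6 = 7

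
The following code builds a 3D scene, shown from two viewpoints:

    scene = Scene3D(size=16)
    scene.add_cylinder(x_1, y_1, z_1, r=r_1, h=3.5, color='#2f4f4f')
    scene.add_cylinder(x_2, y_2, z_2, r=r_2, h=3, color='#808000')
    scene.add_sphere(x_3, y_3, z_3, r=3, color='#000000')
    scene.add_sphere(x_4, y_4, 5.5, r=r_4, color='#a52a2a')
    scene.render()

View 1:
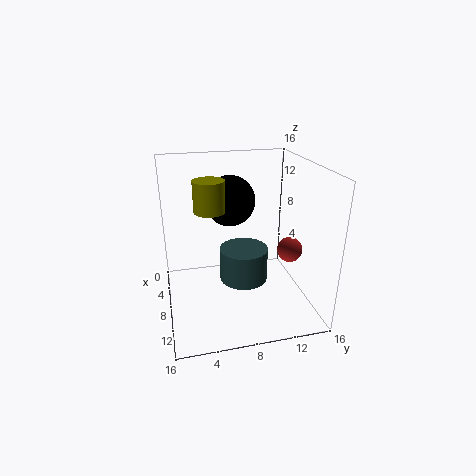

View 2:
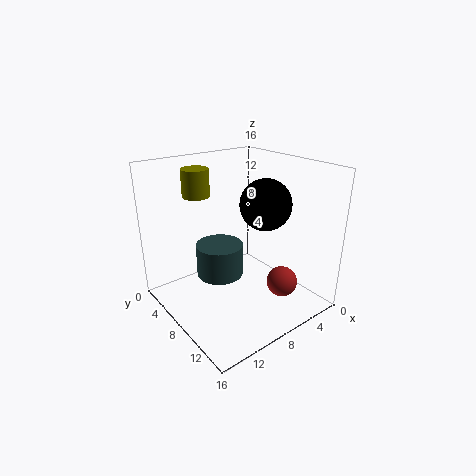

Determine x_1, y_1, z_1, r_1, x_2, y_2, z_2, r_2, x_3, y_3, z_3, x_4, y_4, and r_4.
x_1 = 10.5; y_1 = 8; z_1 = 4.5; r_1 = 2.5; x_2 = 11; y_2 = 4.5; z_2 = 12.5; r_2 = 1.5; x_3 = 4; y_3 = 8; z_3 = 11; x_4 = 7.5; y_4 = 14.5; r_4 = 1.5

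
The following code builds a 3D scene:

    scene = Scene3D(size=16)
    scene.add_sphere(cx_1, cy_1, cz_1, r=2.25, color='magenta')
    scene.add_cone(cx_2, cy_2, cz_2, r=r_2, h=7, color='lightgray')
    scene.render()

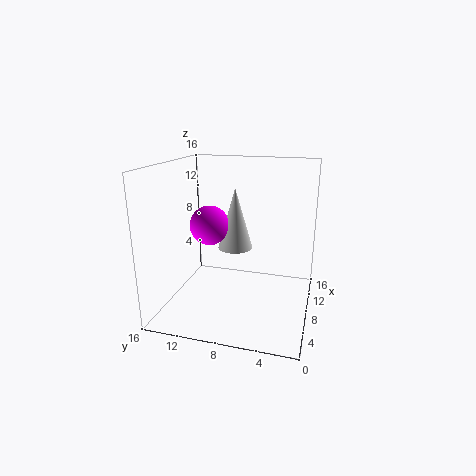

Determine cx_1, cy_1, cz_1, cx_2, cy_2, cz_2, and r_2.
cx_1 = 8.5
cy_1 = 11.5
cz_1 = 9
cx_2 = 9.5
cy_2 = 8.75
cz_2 = 6.25
r_2 = 2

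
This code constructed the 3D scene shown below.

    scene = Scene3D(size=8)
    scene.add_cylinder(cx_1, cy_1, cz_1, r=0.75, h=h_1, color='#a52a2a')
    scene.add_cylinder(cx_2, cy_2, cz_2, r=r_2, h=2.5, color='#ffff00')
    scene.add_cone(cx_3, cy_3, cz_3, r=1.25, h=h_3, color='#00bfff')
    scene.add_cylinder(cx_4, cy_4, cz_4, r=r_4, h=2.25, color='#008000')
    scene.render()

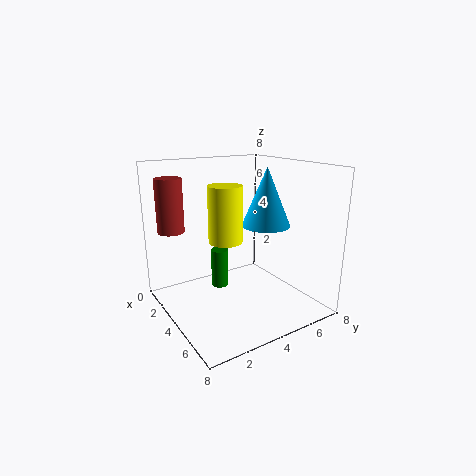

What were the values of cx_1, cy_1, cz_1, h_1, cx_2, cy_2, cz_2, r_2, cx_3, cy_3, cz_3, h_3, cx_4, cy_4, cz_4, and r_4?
cx_1 = 1.75; cy_1 = 1; cz_1 = 4.25; h_1 = 3; cx_2 = 6.5; cy_2 = 1.75; cz_2 = 5; r_2 = 0.75; cx_3 = 5.5; cy_3 = 4.75; cz_3 = 5; h_3 = 3; cx_4 = 2.75; cy_4 = 3.5; cz_4 = 0.75; r_4 = 0.5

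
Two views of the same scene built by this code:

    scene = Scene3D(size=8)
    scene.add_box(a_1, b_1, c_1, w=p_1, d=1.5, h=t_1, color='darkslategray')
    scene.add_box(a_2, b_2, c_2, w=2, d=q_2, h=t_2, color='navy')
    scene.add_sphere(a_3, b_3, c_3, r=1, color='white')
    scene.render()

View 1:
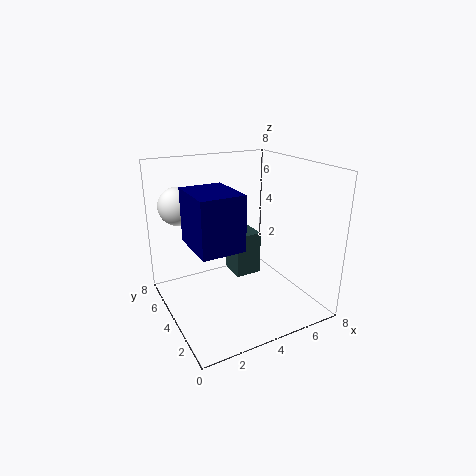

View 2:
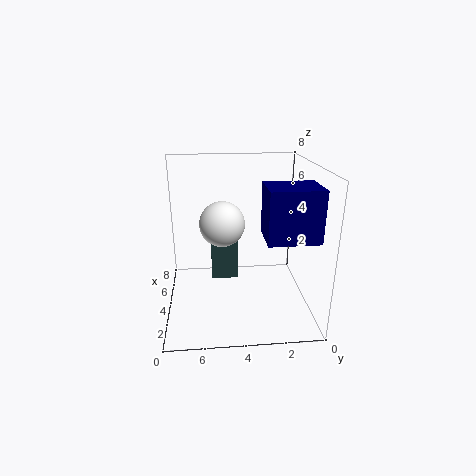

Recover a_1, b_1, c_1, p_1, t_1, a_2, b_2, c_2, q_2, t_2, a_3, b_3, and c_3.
a_1 = 4, b_1 = 4, c_1 = 1.5, p_1 = 1.5, t_1 = 2.5, a_2 = 0.5, b_2 = 0.5, c_2 = 5, q_2 = 2.5, t_2 = 2.5, a_3 = 1, b_3 = 5, c_3 = 6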